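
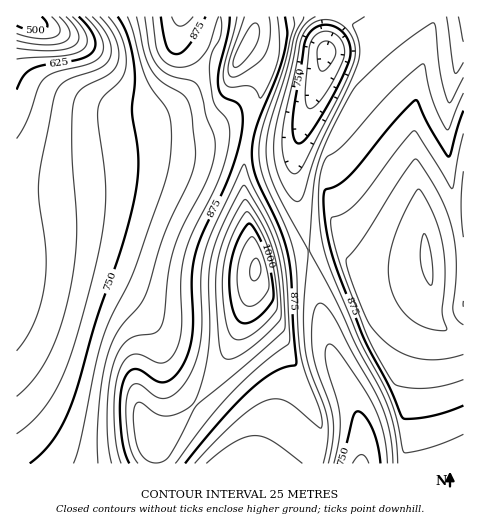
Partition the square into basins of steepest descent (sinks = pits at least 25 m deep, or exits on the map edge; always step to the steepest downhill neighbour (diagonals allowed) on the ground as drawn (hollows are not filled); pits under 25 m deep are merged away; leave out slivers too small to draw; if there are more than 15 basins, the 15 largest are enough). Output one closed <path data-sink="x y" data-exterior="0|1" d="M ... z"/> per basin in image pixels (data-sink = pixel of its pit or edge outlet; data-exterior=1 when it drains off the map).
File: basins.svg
<path data-sink="25 17" data-exterior="1" d="M256 16l-240 1 1 447 138 0 1-11-3-12 20-13 18-18 33-48 18-40 7-21 7-35-11-64-1-36 3-26 14-45 2-18-10-17-11-7 11-19 3-12z"/><path data-sink="326 52" data-exterior="0" d="M433 16l-177 1-3 17-11 19 11 7 10 17-2 18-14 45-3 26 1 36 12 61 79-19 6 1 14 15 15 4 43 2 14-3-12-89-2-57 3-29 15-60z"/><path data-sink="361 463" data-exterior="1" d="M340 244l-56 11-27 8-5 27 0 16 9 15 26 28 29 61 4 17-1 36 86 1 2-55 3-34 8-33 14-34-4-44-14 2-43-2-15-4z"/><path data-sink="238 463" data-exterior="1" d="M251 292l-11 36-24 48-25 34-18 18-20 13 4 23 162-1 1-36-4-17-29-61-33-37z"/><path data-sink="463 17" data-exterior="1" d="M463 16l-29 1-18 78-2 22 1 44 11 86 2-2 36-8z"/>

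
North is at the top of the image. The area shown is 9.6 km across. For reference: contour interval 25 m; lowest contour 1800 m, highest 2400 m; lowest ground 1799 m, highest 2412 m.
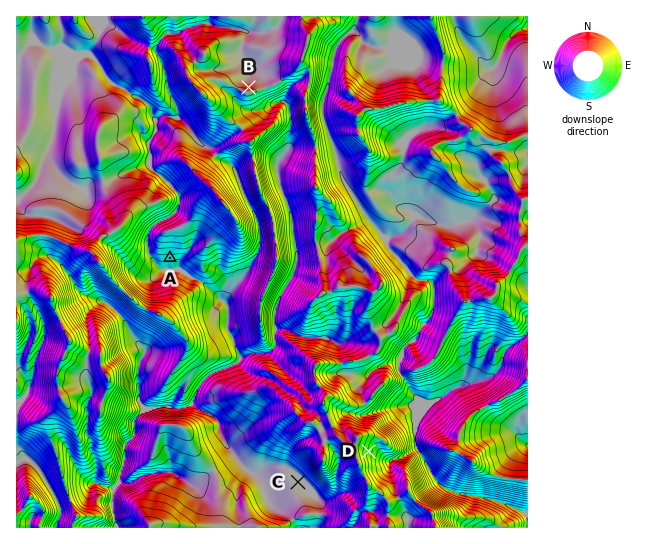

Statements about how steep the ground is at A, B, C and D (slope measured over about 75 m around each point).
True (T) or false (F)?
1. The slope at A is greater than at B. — T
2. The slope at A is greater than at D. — F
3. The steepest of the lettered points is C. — F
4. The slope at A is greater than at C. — T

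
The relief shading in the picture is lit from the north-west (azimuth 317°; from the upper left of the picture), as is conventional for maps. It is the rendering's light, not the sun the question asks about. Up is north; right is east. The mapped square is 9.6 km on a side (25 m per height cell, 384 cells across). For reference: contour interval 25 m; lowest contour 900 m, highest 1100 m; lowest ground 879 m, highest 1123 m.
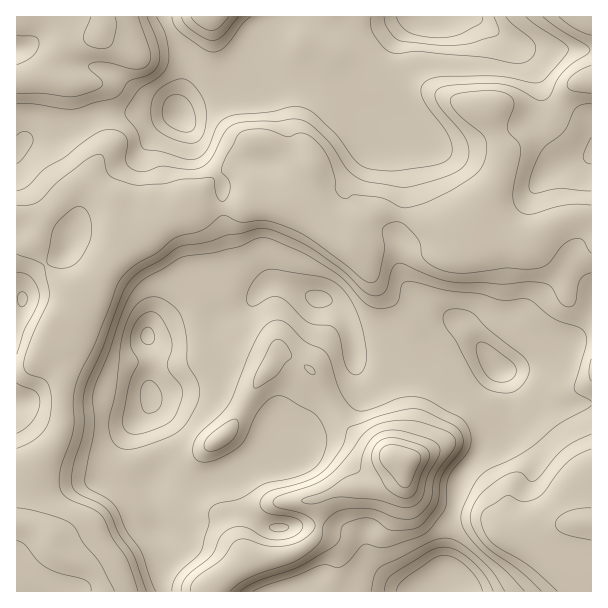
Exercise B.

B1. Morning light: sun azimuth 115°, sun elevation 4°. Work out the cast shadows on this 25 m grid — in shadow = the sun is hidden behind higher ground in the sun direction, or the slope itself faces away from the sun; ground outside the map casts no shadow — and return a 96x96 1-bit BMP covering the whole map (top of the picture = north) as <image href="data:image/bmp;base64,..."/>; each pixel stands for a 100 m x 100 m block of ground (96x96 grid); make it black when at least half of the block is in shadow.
<image width="96" height="96" href="data:image/bmp;base64,Qk2+BAAAAAAAAD4AAAAoAAAAYAAAAGAAAAABAAEAAAAAAIAEAAATCwAAEwsAAAIAAAAAAAAA////AAAAAAAAAAB8AAAAAAAHgAAAAAD+AAAAAAAPgAAAAAH/AAAAAAA/AAAAAAP/gAAAAAB+AAAAAAP/4AAAAAB8AAAAAAP/8AAAAAAgAAAAAAP/8AAAAAAAAAAAAAP/+BwAAAAOAAAAAAH/+D8AAAAeAAAAAAD/+H+AAAA+AAAAAAB/+H/AAAB+AAAAAAAf4D+AAAD8AAAAAAAGAAAAAAH8AAAAAAAAAAAAAAH8AAAAAAAAAcAAAAH+AAAAAAAAA/wAAAH/AwAAAAAAD//AAAD/h4AAAAAAH//wAAD/h8AAAAAAH//8AgD/x+AAAAAAH//+HAB/x+AAAAAAD//+OAA/5/AAAAAAA////AAf9/gAAAAAAP///AAA//wAAAAOAD///AAAP//gAAAfAB///gAAP//4AA8/gAf//gAAH//8AB//wAf//gAAB+D8AA//4Af//gAAAAD8AA//8A///wAAAAD8AA//8B///4AAAAD+AB//+B///8AAAAD+AB//+B/B/4AAAAD8AA/8fAAAfAAAAAA8AA/8PgAAAAAAAAAAAAP4PgAAAAAAeAAAAAAAPwAAAAAA/A+AAAAAP4AAAAAB/A/AAAAAH4AAAAAB/B/AAABwH8AAYAAA4D/gAAD4H8AAQAAAAD/gAAH4D8AAAAAAAD/gAAP4D8AAAAAAAA/wAAfwB+AAAAAAAAfwAAPwB+AAAAAAAAH4AAMAA+AAAAAAAAD4AAAAAcAAgAAAAAD8AAAAAAABgAAAAAD8AAAAAAABgAAAAAD8AAAAAAADgAAAAAD8AAAAAAAHwAAAAAD8AAAAAAAHgAAAAAD8AAAAAAAHgAAAAAB4AAAAAAAHgAAAAAAAAAAAAAAGAAAAAAAAYAAAAAAAAAAAAAAA8AAAAAAAAAAAAAAA8AAAAAAAAAAAAAAAeAAAAAAAAAAAAAAAGAAAAAAAAAAAAAAAAAAAAAAAAAAAAAAAAAAAAAAAAAAAAAAAAAAAAAAAAAAAAAAAAAAAAAAAAAAAAAAAAAAAAAAAAAAAAAAAAAAAAAAAAAAAAAAAAAAAGAAAAAAAAABwAAAAGAAAAAAAAAD4AAAAGAAAAAHgAAD8AAAAAAAAAAfwAAD/AAAHAAAAAA/8AAD/wAAPgAAAAB/8AAB/4AAfwAAAAB/8AAAH4AAf4AAAAA/8AAAH8AA/4AAAAAf8AAAD+AA/8AAAAAf4AAAB/AB/+AAAAAPgAAAAHAB//AAAAAAAAAAAAAD//4AAAAAAAAAAAAD///wAAAAAAAAAAAD///wAAAAAAAAAAAD///gAAAcAAAAAAAD/AAAAAA8AAAAAAAB8AAAAAB+AAAAAAAAAAAAAAD/+AOAAAAAAAAAAAH//A/AAAAAAAAAAAP//B/gAAAAAAAAAAH/4D/wAAAAAAAAAAAAAH//AAAAAAAAAAAAAP//gAAAAAAAAAAAAf//gAAAAAAAAAEHAf/4AAAAAAAAAAE/4/+AAAAAAAAAAAB/8+AAAAAAAAAAAAAf+AAAAAAAYAAAAAAD/gAAAAAB4AAAAAAAPgAA="/>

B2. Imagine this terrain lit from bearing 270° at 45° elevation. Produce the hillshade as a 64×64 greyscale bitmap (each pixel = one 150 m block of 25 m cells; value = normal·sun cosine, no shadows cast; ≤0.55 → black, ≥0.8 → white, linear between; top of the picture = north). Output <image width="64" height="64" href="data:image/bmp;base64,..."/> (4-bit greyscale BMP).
<image width="64" height="64" href="data:image/bmp;base64,Qk12CAAAAAAAAHYAAAAoAAAAQAAAAEAAAAABAAQAAAAAAAAIAAATCwAAEwsAABAAAAAAAAAAAAAAABEREQAiIiIAMzMzAERERABVVVUAZmZmAHd3dwCIiIgAmZmZAKqqqgC7u7sAzMzMAN3d3QDu7u4A////AJqqqqqpiGMlrv7KhkRWiZmqqZmGRFeJmqq9/tzd3cuqqqqqqqmIUiat/supdlVneJqpiIZVVniZq87+3d3cuqmqqqqpmIdBN6ve3LqZh2ZVaKmIh3ZlZ4ms7+7d3Lqqmaq7qZiIhjJYmrzd3LqZmHVGiYeIiHZVeb3u7t3Lqqmqq7uYiIh1I2iaq97tupmZmGVod4mYd2Vpve/ty6qqqqqrupiIiFM1eJqrze25d4q7l2d3iqmHdnm97+y6qqqqqqqpiIiGMkeJqqvN3Khmis7ZZnebuph2eb3/26qqqqqqmZmYiIUiaImqqrzLqHiazup2iJvLqGRYvv7KqqqquqqZmZmYdCR4mqqqu7qqq6q8yneImrupYzau/rqqqqqqqpmZmIdkRomaqqq7qqvN27upiImau6hjJI3+uqmquqqqmZh2ZmZ4mZqqqqqqq97cu6qZmqq7uEISfO3LqZvLqqqZmGVFeJmZmqqqqqqrzLu7u7u6qszHIQFr3cyoi8y6qpmYZEV5mZmaqqqZmqqqqrvN3Lqs3cYQAVnNzLmKzcuqmZhkRXiZmZmqqpmZmqqaq83uy87ttyAAJ7u7uprN26qqmGRFeJmZmaq7qYiZmZmqve7t7/2nQREUiqq7qrzcu6qpdTRniZqqqr3adniZmZqs3u7/+5dTMyFYqqu7vMy7u7qGQ1Z4mqqqveyFVomZqqvN7v/qdmZmQTeZqru7u7u8zKdDRWaKu7u87rhFeZmqq8zd3cmHeIdCR5maq7u7u7zcuENFVXmrzMzN2nVomqqrzLvMupiIdlVomZqqu7u6vN24Q0VVZ5vN3Lzclmiaqqu7mau6qYdmd4mZmqqqqru87shDRlRXms3cu8y5d5qqq7l3mru6h3eJmZmaqqqqqrzuyEJGZEaKzd3LvNuHiqqrl2iaq6qYiJmZmZqqqqqqu824UjZlRYvM3cus3KeJqqqGeJqqqZmZmZiIq7qqq7u7u7ljNWVFi8zMy6vdyYiaqWVoqqqZmZmZdmi926qr3cuqqXUkZlaLzMy6qs3biJqoVWm7qZmZmZhkWc3sqqvf7KmZhjJGZorMzKqqvNyYmZdVabuqqpmZl1V6zduqq9/9qZmXQiRWis3cqqq83KmIh2Vpy6qqmZmHVpzMuqmqzv66mZhSEjWL3dyqqqvduXd4dmrLqqqZmIZovMuqmZrN/sqZmGMRJJzd26mqq824ZomHesuqqpmYd4rMuqqZqrzu26qZdBAUjN3LqZqqvLhmiZiLy6qqmYeJq7uqqqqqu97sqpmFECSLzMuZmqqrqHZ5mazLqqmYh4q7uqqqq7qZzf66qZYgJYq7upmZmauodnmqzduZmZmImquqqqq8uXe9/sqpl0EmirqqmZmImqh3iaze24d4mZmaqqqZqry5Zb3+yqqYUiWJqqmZmYiJmIiavO/qdWiaqqmaqpmavLhlvO26qpl0NHiZmZmZmIiZmZq9/9lUaau7qZmZmZmqqHe8y6qqqYZUV4iZmZmYiJqqqs3+uFR6vLupmZmZmZmZiKupmru6mHZVV4mZmZmZmqq83tyXVYvMuqmZmZqZh4mqqpd5vLqpmHVFeJmZmZmqq83tupdmm7u6qpmZmpmHeauqh3m8y6qZl1V4iIiIiau83cuph2ebu7qqmZmqmYeJq6qXeKzLqqmYd4iHeId5vMzMuqmHd5u7uqqZmZmZmIiaqph4q8yqmZmZmIeJmIm7u7qpmYiIq7uqqpmZmZqZmZmaqYiby6qZmZmZiIqqmaqqqZmZmZmaqqqqqZmImqqZmZqqmJq7qZmaqpmImrqqqpmZmImqmJqqqqqpmHeKqqqZqrupmrupmaqqqYeLy6mZmZmImqmYiaq7uqqYdnmqqpm7u7qaqpmZqqqph4vLqZmZmHiZiIiZqru7uph2aKqZmbzMu6qZiImaqqmYm8upmqmYiId4iZqqq7u7qXZXmpmZvMy7uph3iKqpmaurupmqqZh2ZniZqqqrvMy5hlaJmZm7u7zLmHZ4qpiJzcupmaqqmGVGeZmqqqvM3LqHZniZmbu7vMupdmeZiIrO7KqqqpqoU0aJmaqqq83dypdmeIiIqqqrzLqGVoiIis/9uqqZmpZEV5mZmpqrzd3KmHd4iIiqqqq7u5dVeHeK3/7LqYiqdUV4mZmZqqzd3LqIeImId5qqqqqql2ZmZpzv7cqYiahlZ4mZmZqqvd3LqYeJmYh3mqqqqZmYd2RHrv7cupmaqGZ4mZmZmqvO7cqYd4mpmHeaqqqYiYd3ZFi+7LqpqqqoiImZmZmqvO7cuph2eaqYiJmqqYiIh2ZlWL3cqpmqqqmZmZmZmarN7suqmHZ4q6mZmZqqmIh2VmZovMupmZqqqZmZmZmaqs3cuqmYdnisy6qZmaqYh3dmZmirupmZmaqpmZmZmZqqvLqpmZh3ib7suqqZmZiIiZhkV5qqmZmaqqqqmZmZmaqqqZmZmYiave3LuqqZiImqqVM2mqqZmZqqqqqZmZmZmqqZmZmZmaq83czMu6mZmqqYUzaaqpiZmqqqmZmZmZmamZmZmZmau7vNzMzLuqqpmZdTNpu6h4maqqqZmZmYd5mYiJmqmZq8u8zMqru6q6mIh0NIvMplaJqqqpmZmYdmd3iJqruqu8zMzcyZq7qruYh1M2vdymNHmaqqmZmZhlVmiZqru8zMzM3cu5mqqqq6iHQknf7JczV5mqqZmZmGRFeJmqu87tzM3cuq"/>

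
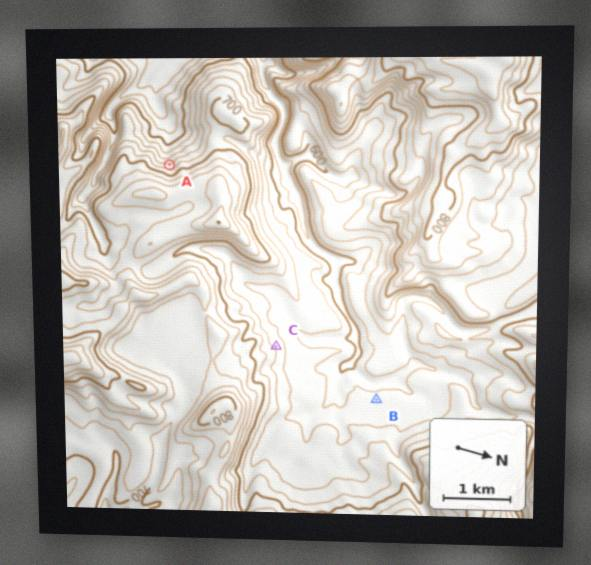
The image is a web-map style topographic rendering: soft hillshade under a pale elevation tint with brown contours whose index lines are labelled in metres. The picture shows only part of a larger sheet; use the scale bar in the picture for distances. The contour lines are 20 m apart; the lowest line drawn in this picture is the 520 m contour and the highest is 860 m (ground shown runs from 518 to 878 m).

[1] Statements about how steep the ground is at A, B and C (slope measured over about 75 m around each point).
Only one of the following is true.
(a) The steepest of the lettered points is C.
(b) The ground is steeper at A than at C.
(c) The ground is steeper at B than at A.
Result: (b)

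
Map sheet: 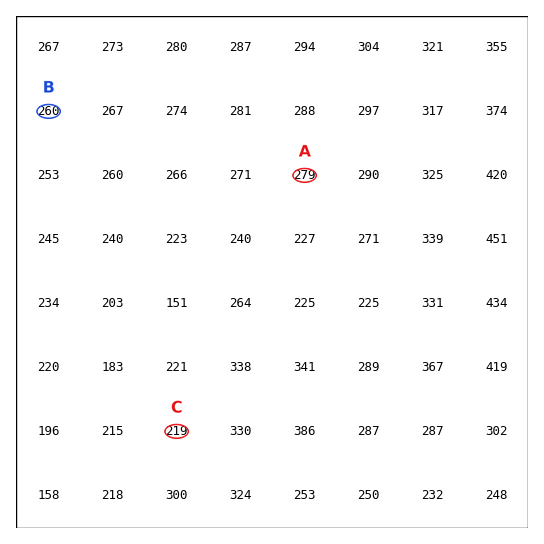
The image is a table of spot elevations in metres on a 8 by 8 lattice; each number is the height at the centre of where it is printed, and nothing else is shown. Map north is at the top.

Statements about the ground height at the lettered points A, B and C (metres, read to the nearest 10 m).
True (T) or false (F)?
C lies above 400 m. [F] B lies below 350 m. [T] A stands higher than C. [T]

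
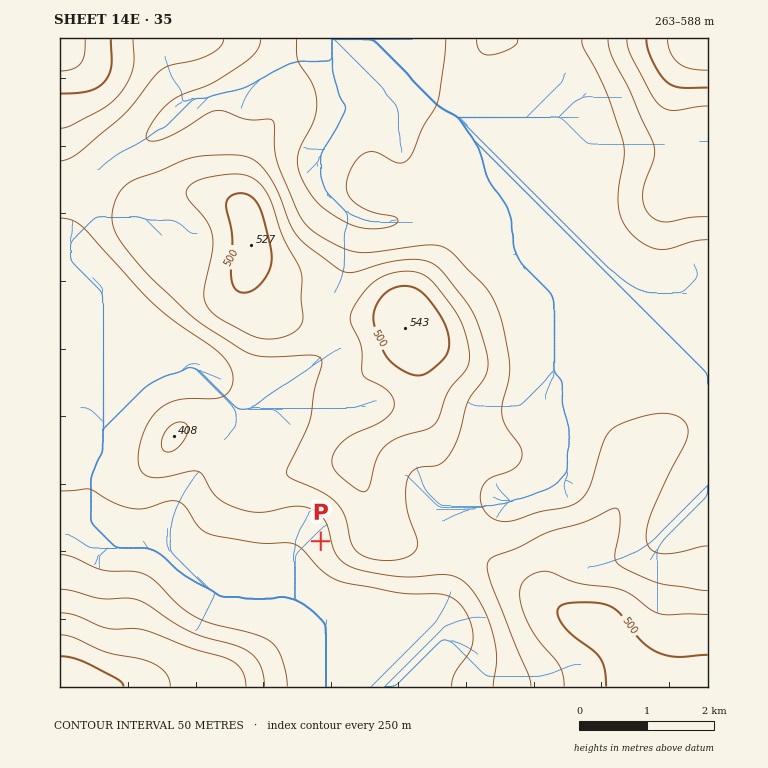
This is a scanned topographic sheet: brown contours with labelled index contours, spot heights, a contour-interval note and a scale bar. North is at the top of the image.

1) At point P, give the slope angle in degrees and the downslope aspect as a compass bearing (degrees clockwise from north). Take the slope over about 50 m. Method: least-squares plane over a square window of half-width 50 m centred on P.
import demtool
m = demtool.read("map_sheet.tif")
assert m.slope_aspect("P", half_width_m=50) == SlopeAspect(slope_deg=7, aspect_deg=253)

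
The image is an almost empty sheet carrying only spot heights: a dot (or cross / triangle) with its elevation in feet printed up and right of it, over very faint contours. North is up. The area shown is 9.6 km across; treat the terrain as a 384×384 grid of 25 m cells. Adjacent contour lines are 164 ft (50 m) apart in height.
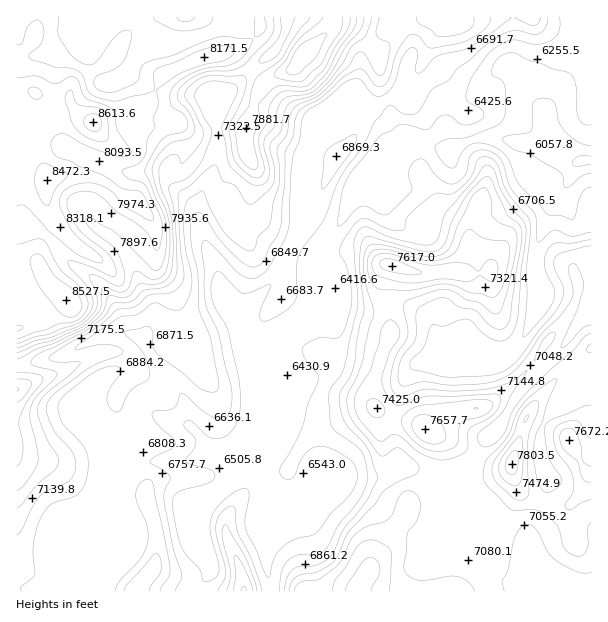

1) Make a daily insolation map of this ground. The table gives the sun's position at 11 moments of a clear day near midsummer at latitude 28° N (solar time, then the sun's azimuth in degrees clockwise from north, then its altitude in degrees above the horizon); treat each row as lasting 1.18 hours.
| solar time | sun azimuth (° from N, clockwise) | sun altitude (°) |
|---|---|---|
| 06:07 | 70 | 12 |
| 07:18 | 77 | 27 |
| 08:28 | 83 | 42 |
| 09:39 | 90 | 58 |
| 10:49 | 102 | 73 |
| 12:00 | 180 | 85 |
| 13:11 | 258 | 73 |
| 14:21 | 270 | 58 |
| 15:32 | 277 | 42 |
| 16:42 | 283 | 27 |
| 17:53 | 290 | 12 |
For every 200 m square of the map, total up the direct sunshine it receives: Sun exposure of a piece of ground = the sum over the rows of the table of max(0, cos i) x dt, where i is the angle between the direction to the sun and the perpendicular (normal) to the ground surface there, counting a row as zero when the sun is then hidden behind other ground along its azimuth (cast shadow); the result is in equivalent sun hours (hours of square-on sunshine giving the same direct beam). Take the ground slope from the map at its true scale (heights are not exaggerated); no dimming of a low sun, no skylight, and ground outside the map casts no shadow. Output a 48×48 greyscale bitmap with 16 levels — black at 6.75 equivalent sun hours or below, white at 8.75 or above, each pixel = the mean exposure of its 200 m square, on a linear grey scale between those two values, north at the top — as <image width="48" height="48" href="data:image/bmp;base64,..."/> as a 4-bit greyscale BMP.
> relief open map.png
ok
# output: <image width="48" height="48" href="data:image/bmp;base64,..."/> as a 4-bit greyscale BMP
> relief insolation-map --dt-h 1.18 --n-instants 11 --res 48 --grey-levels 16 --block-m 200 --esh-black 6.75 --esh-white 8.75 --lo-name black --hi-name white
<image width="48" height="48" href="data:image/bmp;base64,Qk32BAAAAAAAAHYAAAAoAAAAMAAAADAAAAABAAQAAAAAAIAEAAATCwAAEwsAABAAAAAAAAAAAAAAABEREQAiIiIAMzMzAERERABVVVUAZmZmAHd3dwCIiIgAmZmZAKqqqgC7u7sAzMzMAN3d3QDu7u4A////AN3u7u3N2rzLyrmIi+7d7c3u7u7u7u7u7d3u7u7c3LzLyLi6vMvN7cze7u7u3e7ty97u7u7uzbzLt8jM3tqb3tzO7u7u3e7brN3u7u7uzbu7mLve7tyq3u3N7u7u7e3Lzcze7u7uzbu8jKzu7u253u7c3u7u7d3N3szd3e7tzazMnbzu7u7Kzu7d3u7u3dzM3bvM3e7svazdvczu7u7sre7d3u7uy6vMzLq6zN7szLze3N3u3e7tvO3t3u7bqa3u26qqu97s3Lqrzu7t3d7ty97u7tzKirzdzLqrzM7t7t3d3e7t3d7cy97u3dzKiay7rMzMzM3u7u7u7u7u7t3Mys3dzMzLm4uqvt3d3d3ty7vN7u7u7ty7qKqnV4vLe3mpvdzd3u7d3d3du97d7su6h5h1irvLeZqqzdzM3d3d7u7sy73d3cy6ecqb7cqal6qs3cvM3LvO7tzLzL3u7czJm83O7thDhbnM3oiszLzd3My7zLzu7ty6vd3N7t3KiYu+7oVXrLzczd283Lzu7t3LztzMy6mby6zN7suGWLzdzey93M3u7d3LvsvN3N3Lvdzd7t3dt2mr3cvd3M3u3d3MvcnM3u7uyt3N3nmru5ib25vdzM3u3d3cvNirzN7u25zM3QAAWrvMyrzNzN3e7u7cvNqKzN3bq6qsvVEAAEm8yrzdzN3N7u7cvN2ry8y5mqfL3O3HAAJoq73tzM3Kzu7LrN7MzLqqurmdzu7apzRFiqzLzLu8q9zMq97LvbiKurub3e2s2nckdou6y6ut27zLityoiJd6qruK3dvOypVYUEq5upms67zKeahkMTi7mKqK3dvcy3a7iGmquHib3My5d4irqb3dp5h73t3Mtnu8q3ial3mqzN3LeMyoit7uxoid7u7cnMvdzHaYhnu6vM3cmoVpqr7u6Gmd3e7r287dzGWXZq3KrLzcvarey67u62q9zO68vN3Lm1WXad3LvMvdzN7t3L3u7IvO7tzMvNuYq1eYfd3cvMy93u7u3bzd27ze7tvKu7qs13mpvt3LrKu8zu7u7rrcqbze7tzJd4rex6qavcuZnKurze7u7re8isze3tzsu97uybmHq5Z4i7mZzN7d7sqcjM7t7e3u7u3KmLu4q2iYm7imm87e3tu8nO7u7u7u7bm8t5vKmYyJq8i6er3u7uzLvu7dyu7cuHrd24eqh6uJisuuurzdzM3d3d3duu3bqZvN7aibqauJmszM67y6zLqZrN7tzO3tzdrN3e2by626mLzMzLp6zN3czd7tzdzd3aru7cyszL26gxe8yrqrzN7u3d3d3d3e66zu7rmsy6u4MABJp4q8zN3u3d3d3u7u2s3u3aU2dnvZI1ADVYq8vMze7d3M3e7u3dvO3dswAFuqqoUkZqm7vNu83d3Mze7u7u287tzLmIiZfKhXmLi6qqqqu7zM3e3e7u3c7u7c3dt5ietUe8uYlmd4iYrN7u7d7u7u3du97u65qs6ka8zJzLl3d3i97u7d7u7u7cqqzu3azc3qmc3c3u3Lu6q97g=="/>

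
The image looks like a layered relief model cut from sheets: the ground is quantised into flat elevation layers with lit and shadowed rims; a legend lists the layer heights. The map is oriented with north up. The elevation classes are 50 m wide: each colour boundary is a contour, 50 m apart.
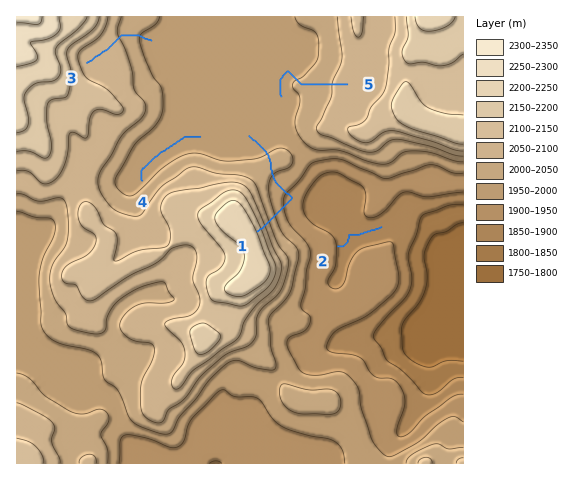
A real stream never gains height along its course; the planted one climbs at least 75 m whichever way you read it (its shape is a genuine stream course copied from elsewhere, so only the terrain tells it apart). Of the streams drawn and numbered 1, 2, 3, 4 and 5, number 1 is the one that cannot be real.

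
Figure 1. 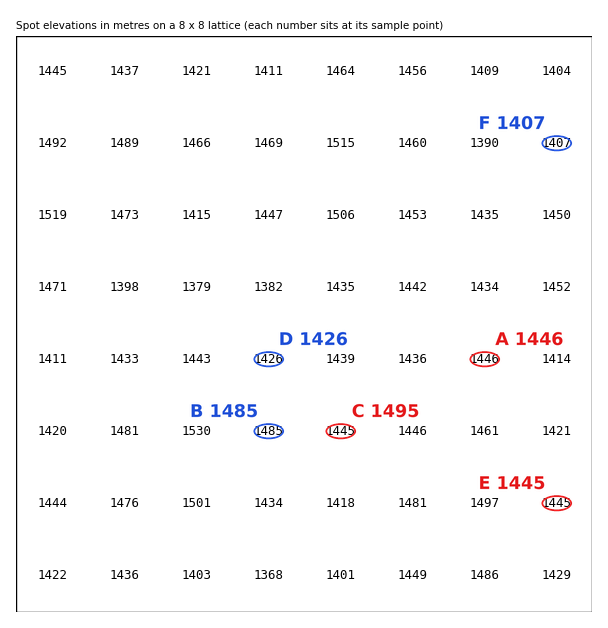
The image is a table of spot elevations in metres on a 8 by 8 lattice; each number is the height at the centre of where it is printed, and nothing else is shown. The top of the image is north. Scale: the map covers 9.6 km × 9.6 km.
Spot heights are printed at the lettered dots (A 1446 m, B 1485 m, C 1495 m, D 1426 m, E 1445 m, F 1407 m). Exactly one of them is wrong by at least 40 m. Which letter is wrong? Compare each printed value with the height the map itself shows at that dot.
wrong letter C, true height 1445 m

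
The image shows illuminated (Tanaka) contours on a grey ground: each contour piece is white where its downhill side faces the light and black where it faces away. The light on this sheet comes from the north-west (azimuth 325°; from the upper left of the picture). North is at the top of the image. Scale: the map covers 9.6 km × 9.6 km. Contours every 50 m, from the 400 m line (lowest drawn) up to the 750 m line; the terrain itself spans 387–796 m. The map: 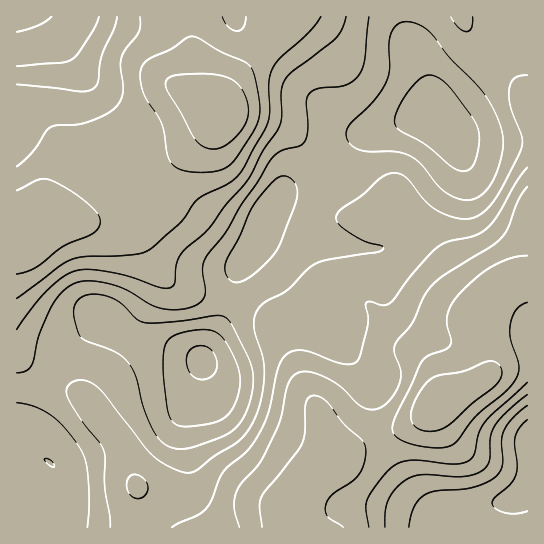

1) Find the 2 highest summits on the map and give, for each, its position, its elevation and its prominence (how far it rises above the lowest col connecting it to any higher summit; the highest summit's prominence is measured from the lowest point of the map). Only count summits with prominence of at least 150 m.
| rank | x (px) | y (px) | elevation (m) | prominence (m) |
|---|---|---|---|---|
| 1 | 439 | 402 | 796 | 409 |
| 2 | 221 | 114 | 792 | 257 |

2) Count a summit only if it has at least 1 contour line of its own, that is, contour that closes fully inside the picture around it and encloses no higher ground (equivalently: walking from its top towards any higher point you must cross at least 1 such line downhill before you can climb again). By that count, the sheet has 2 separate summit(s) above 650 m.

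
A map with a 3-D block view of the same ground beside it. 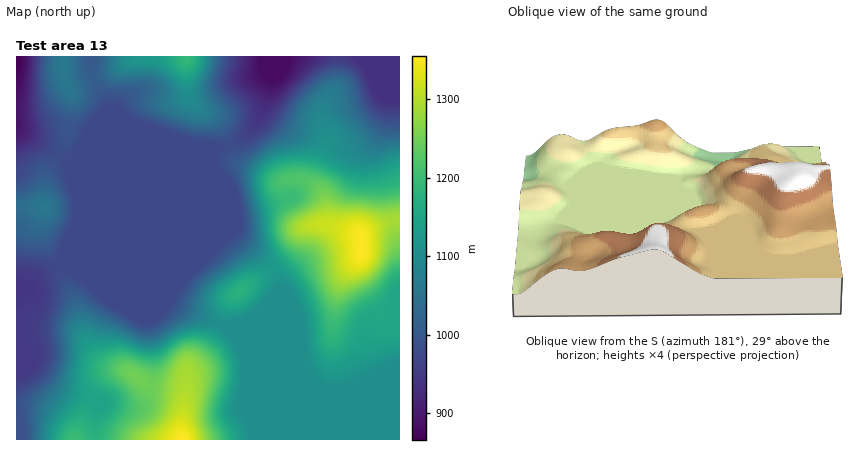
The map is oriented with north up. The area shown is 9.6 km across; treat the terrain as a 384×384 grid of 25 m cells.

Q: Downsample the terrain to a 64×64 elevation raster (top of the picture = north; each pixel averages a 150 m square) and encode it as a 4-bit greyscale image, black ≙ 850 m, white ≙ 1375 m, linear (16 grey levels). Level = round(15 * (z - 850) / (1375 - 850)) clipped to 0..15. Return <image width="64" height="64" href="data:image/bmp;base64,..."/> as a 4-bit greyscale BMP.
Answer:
<image width="64" height="64" href="data:image/bmp;base64,Qk12CAAAAAAAAHYAAAAoAAAAQAAAAEAAAAABAAQAAAAAAAAIAAATCwAAEwsAABAAAAAAAAAAAAAAABEREQAiIiIAMzMzAERERABVVVUAZmZmAHd3dwCIiIgAmZmZAKqqqgC7u7sAzMzMAN3d3QDu7u4A////AERWeImqqpmqq7zN3e7u7ty7qZiHd3d3d3d3d3d3d3d3RFZ3iZqqmZqrvMzd3u7u3LqpiId3d3d3d3d3d3d3d3dEVmeJmZmZmqq7vMzd7u3MupmId3d3d3d3d3d3d3d3d0RWZ4iZmZmZqqu7zN3e3cuqmId3d3d3d3d3d3d3d3d3RFVneImZmZmaq7u8zd3dy6mYh3d3d3d3d3d3d3d3d3dEVWZ3iJmZmZqqu7vM3d3LqZh3d3d3d3d3d3d3d3d3d0RVZneIiZmZmqu7u8zd3cy6mId3d3d3d3d3d3d3d3d3REVWZ3iImZmaq7u7zN3dzLqYh3d3d3d3d3d3d3d3d3c0RFVneIiZmaq7u7vM3d3MupmHd3d3d3d3d3d3d3d3dzNERVZ4iZmaqru7u8zN3cy7qYd3d3d3d3d3iHd3d3d3MzNEVneJmaqru7u7vM3dzLuph3d3d3d3d4iIiHd3d3czMzRWZ4mZqru7u7u8zdzMu6mHd3d3d3d3iIiIiHd3dzMzNEVniZmqu7u7qrvMzMy7qYd3d3d3d3iIiIiIiHd3MzMzRWeImaqqqqqqq8zMy7qph3d3d3d3eIiIiIiIiIczMzNFZ4iZmaqpmYmavMy7qpiHd3d3d3d4iZmYiIiIiDMzM0VniIiJmZiHeImru7qpmHd3d3d3d3iZmZmIiIiIMzM0RWd4iIiId2ZmeJmqqZmId3d3d3d3iJmZmZiIiIgzMzRFZ3h3d3dmVVVneJmZiId3d3d3d3eImaqZmZmZmTMzNEVnd3d2ZlVERFZneIiId3d3d3d3d4iZqpmZmZmZMzM0RWZ3ZmZVRERERVZnd3d3d3d3d3d3iJqqqZmZmZkzMzRFVmZmVVREREREVWZnd4iHd3d3d3eImqqpmZmZmTMzM0RVZlVURERERERFVmd4iIiHd3d3d4maqqqZmZmZMzMzRFVVVERERERERERWZ3iJmYh3d3d4iaq7uqmZmZkzMzNERVVERERERERERFVniJmZmId3d3iJq7u7qqmZmTMzM0RERERERERERERERWd4mZmZiHd3iJmrvMu7qpmZMzMzRERERERERERERERFVniJmZmIh3eImqvMzMu7qZkzMzNERERERERERERERERVZ3iZmZiIiImau8zd3Mu6mTMzM0REREREREREREREREVWd4iZiIiImaq8zd3d3LqpMzMzRERERERERERERERERFVmd4iIiIiaq7zN3u7dy6ozMzRERERERERERERERERERFVnd4iIiZqrvM3e7u3MukRERERERERERERERERERERERVZnd4iZqru83d7u7ty7REREREREREREREREREREREREVWZ3iZq7u8zd7u7u3MtERURERERERERERERERERERERFVmeJq7vMzN3u7u7czFVVVURERERERERERERERERERERVZ5q7zMzd3e7u7t3MVVVVVEREREREREREREREREREREVomrzN3d3e7u7u3cxVVVVURERERERERERERERERERERWiavM3d3d7u7u7dzFVVZVVERERERERERERERERERERFeJq8zd3d3d7u7d3dVWZmVUREREREREREREREREREREZ4mrvMzd3d3d3d3MxWZmZlREREREREREREREREREREVniaqrvMzd3MzMzMzFVmZmVERERERERERERERERERERWeJqqq7zMzMzMu7u7VVZmVURERERERERERERERERERFaJmqqqu8zLu7u6qrtVVVVUREREREREREREREREREREV4mqqqq7u7uqqqqqqkRVVVRERERERERERERERERERERniaqqq7u7uqqZmZmaRERVRERERERERERERERERERERWeJqqu7u7uqmZmZmZlERERERERERERERERERERERERFZ4maqqqqqpmYiIiJmTREREREREREREREREREREREREVmeJmqqqqZmIiIiIiIM0RERERERERERERERERERERERVZ3iJmZmZiIh3d3eIgzM0REREREREREREREREREREREVWZ4iIiIiId3d3d3dzMzNEREREREREREREREREREREREVmd3d4iIh3d3ZmZ3IiMzRERERERERERERERERERERERFVmZ3d3h3d3dmZmYiIzNERERERERERERERERERERDM0RVVmZ3d3d3dmZVVRIjM0RERERERERERERERVVVREMzM0RVZnd3d3dmZVVVEiM0RERERERERERERFVVVVVVRDMzNFVmd3d3dmZVREQSIzRERERERERERERVVmZmZlVEMzM0RWZnd3dmZVRERBIjNERVVERERERFVVZmZ3ZmVUQzMjNFVmd3dmZVRDMzEiNERVVVRERERFVWZmd3dmZVRDMiIzRWZ3d2ZlVDMzMSI0RVVlVUREREVVZmd3d2ZVRDMyIiNEVmZ2ZmVEMyIhIjRVZmZVRERERVVmZ3d3ZVRDMyIiIjRFZmZmVUMyIiESNFVmZlVERVVVVVZnd3dlRDMiIhESI0VWZmZVQyIiIRI0VmZlVVVVVVVVZneIh2VEMyIhEREiNEVWZlRDIiIhEjRWZmVVVVZmZmZneIiHZUQyIhERERIjRFVVVDMiIiESNFZmZVVVZnd3d3eImZh2VDMiERERESIzRERDMiIiIRI0VmZlVFVmd3d4iImZmHZUMyIRERERIiMzQzMiIiIhEjRWZmVURWZ3iIiImaqZhlQzIhERERESIjMzMiIiIi"/>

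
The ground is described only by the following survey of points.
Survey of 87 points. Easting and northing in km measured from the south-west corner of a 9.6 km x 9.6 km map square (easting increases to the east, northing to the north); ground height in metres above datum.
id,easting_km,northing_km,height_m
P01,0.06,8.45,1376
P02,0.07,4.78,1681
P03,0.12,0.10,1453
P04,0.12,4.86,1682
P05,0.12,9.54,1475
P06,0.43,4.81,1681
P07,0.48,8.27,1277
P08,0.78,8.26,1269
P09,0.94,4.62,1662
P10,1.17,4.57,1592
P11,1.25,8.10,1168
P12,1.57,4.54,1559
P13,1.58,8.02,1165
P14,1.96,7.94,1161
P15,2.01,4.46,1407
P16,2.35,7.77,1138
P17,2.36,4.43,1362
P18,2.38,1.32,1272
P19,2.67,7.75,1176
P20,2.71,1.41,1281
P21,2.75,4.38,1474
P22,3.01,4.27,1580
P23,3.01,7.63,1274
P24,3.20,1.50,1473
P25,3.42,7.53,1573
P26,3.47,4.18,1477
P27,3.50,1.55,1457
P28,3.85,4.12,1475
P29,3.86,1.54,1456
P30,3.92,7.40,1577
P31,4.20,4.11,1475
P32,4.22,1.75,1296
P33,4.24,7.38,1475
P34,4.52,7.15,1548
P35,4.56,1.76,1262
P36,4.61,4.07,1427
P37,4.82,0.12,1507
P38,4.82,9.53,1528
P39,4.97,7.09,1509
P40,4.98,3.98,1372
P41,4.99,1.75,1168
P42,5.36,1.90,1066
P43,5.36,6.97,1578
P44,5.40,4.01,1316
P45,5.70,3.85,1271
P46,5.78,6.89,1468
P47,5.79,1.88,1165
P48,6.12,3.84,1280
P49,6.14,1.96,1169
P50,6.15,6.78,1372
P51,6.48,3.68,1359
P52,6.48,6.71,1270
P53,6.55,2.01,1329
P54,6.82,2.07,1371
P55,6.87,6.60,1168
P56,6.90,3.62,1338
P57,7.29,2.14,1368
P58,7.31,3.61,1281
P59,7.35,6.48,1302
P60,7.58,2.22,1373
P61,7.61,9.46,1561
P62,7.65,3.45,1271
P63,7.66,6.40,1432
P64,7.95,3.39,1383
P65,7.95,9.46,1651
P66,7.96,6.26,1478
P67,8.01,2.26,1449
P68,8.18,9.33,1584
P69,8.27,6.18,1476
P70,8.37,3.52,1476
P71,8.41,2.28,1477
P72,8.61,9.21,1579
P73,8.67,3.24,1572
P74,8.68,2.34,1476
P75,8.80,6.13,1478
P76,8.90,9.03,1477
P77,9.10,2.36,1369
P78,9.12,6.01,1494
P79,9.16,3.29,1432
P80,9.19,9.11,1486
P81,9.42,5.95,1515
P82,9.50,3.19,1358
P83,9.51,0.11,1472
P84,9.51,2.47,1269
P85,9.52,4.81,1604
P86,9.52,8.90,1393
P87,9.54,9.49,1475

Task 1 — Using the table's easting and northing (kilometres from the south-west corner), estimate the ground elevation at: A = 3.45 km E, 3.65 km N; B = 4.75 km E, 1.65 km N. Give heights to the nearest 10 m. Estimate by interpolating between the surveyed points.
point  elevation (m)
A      1470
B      1190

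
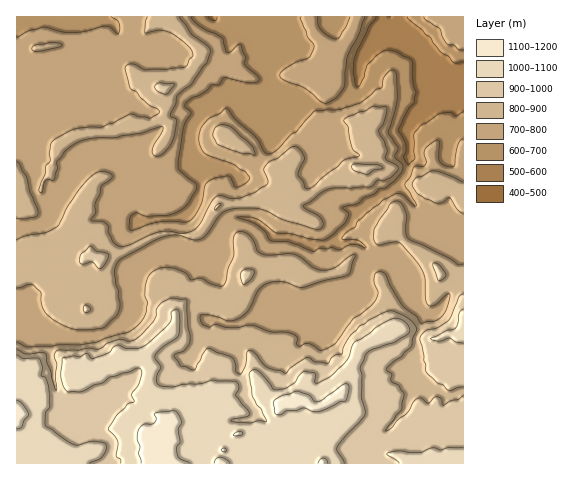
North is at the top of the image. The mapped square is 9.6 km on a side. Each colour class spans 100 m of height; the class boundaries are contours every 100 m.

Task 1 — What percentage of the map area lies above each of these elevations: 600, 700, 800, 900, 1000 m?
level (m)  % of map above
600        97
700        85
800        49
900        27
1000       15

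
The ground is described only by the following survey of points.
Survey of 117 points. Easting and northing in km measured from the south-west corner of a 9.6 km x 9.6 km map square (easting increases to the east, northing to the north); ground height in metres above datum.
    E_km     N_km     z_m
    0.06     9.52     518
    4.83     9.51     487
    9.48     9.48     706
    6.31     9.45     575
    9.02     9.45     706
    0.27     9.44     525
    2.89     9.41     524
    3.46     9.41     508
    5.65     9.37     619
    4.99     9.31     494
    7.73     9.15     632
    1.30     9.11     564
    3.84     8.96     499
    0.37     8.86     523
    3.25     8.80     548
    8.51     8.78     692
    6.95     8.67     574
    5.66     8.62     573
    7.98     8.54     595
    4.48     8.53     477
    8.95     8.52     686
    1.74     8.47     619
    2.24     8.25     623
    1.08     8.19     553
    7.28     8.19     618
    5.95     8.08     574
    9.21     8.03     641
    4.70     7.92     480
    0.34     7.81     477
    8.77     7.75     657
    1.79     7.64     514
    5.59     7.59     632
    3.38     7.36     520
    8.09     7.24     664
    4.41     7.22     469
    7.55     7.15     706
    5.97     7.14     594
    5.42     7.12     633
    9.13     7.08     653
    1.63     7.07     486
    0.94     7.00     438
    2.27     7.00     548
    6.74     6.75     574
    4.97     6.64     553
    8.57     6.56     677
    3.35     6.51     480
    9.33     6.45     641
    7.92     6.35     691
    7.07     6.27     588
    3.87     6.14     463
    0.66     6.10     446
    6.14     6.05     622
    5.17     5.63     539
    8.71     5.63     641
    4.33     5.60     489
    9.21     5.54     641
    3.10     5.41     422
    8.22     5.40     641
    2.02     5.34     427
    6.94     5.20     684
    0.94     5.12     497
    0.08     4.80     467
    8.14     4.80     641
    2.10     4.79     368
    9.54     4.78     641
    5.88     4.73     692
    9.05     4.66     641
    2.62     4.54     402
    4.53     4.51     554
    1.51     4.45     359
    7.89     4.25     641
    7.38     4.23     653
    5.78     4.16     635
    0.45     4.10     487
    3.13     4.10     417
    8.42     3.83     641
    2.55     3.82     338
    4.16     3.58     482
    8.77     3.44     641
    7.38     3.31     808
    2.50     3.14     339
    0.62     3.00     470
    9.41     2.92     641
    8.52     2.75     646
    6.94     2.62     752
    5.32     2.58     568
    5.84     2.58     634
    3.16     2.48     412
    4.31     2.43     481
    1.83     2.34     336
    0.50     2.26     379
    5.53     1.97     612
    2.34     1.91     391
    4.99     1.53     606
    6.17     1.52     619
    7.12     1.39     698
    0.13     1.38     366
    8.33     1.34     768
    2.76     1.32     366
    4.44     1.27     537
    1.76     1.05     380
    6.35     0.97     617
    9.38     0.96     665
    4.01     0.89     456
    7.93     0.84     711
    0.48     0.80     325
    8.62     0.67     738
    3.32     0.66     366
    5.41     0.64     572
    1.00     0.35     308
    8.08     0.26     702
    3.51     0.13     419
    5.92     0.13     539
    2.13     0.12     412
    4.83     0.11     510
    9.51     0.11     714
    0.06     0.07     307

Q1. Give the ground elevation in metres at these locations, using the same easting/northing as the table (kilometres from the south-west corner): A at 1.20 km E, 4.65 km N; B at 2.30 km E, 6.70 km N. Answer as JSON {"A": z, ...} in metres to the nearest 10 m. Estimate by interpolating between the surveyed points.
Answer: {"A": 460, "B": 530}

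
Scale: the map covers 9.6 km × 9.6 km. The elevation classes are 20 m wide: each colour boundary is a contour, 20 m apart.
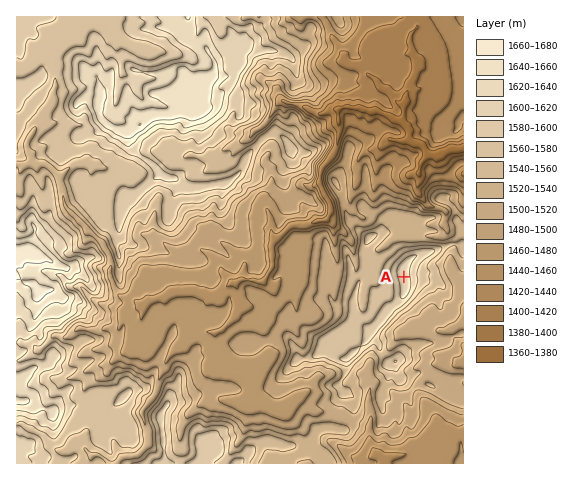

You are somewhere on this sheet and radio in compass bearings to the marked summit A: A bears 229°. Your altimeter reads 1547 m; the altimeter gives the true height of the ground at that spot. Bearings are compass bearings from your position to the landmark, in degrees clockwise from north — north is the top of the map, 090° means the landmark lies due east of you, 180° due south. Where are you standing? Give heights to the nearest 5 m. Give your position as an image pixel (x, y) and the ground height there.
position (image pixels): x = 441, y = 244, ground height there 1545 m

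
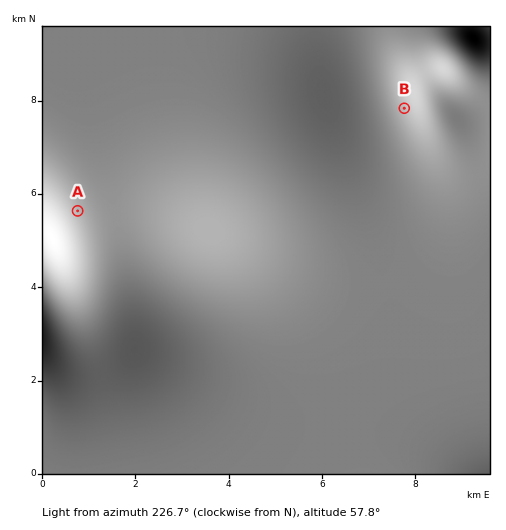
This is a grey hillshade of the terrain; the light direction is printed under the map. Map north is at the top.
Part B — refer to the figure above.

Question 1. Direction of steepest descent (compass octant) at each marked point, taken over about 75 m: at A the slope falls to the S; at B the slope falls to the W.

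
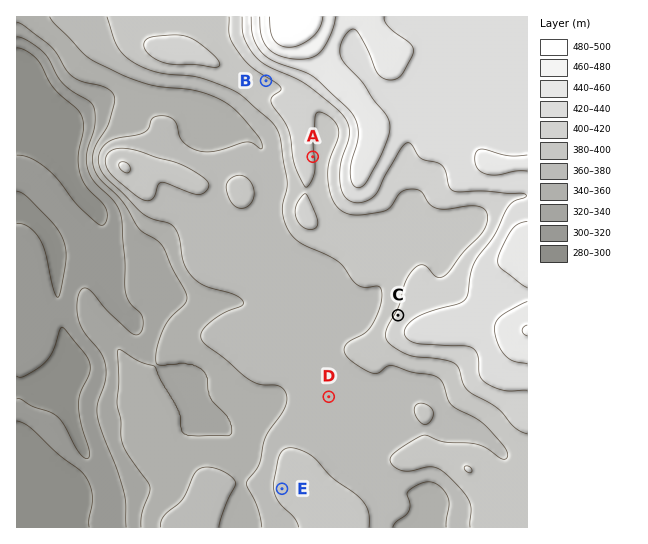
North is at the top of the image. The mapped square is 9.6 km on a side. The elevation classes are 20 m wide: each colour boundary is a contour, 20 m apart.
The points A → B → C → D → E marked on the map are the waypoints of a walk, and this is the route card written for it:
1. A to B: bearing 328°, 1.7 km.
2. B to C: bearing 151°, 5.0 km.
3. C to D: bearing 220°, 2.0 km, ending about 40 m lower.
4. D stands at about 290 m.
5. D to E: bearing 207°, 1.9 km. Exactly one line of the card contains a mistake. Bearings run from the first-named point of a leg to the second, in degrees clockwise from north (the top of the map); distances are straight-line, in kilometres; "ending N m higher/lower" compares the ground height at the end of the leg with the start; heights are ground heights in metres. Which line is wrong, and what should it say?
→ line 4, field height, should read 370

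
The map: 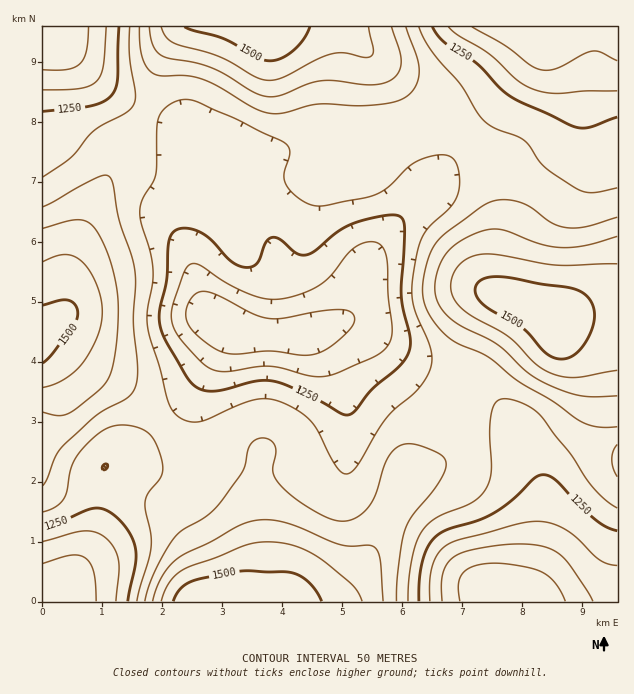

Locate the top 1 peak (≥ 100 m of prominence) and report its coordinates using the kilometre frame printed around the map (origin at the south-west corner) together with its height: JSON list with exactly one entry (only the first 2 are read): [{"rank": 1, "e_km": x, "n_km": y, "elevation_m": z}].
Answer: [{"rank": 1, "e_km": 8.61, "n_km": 4.69, "elevation_m": 1536}]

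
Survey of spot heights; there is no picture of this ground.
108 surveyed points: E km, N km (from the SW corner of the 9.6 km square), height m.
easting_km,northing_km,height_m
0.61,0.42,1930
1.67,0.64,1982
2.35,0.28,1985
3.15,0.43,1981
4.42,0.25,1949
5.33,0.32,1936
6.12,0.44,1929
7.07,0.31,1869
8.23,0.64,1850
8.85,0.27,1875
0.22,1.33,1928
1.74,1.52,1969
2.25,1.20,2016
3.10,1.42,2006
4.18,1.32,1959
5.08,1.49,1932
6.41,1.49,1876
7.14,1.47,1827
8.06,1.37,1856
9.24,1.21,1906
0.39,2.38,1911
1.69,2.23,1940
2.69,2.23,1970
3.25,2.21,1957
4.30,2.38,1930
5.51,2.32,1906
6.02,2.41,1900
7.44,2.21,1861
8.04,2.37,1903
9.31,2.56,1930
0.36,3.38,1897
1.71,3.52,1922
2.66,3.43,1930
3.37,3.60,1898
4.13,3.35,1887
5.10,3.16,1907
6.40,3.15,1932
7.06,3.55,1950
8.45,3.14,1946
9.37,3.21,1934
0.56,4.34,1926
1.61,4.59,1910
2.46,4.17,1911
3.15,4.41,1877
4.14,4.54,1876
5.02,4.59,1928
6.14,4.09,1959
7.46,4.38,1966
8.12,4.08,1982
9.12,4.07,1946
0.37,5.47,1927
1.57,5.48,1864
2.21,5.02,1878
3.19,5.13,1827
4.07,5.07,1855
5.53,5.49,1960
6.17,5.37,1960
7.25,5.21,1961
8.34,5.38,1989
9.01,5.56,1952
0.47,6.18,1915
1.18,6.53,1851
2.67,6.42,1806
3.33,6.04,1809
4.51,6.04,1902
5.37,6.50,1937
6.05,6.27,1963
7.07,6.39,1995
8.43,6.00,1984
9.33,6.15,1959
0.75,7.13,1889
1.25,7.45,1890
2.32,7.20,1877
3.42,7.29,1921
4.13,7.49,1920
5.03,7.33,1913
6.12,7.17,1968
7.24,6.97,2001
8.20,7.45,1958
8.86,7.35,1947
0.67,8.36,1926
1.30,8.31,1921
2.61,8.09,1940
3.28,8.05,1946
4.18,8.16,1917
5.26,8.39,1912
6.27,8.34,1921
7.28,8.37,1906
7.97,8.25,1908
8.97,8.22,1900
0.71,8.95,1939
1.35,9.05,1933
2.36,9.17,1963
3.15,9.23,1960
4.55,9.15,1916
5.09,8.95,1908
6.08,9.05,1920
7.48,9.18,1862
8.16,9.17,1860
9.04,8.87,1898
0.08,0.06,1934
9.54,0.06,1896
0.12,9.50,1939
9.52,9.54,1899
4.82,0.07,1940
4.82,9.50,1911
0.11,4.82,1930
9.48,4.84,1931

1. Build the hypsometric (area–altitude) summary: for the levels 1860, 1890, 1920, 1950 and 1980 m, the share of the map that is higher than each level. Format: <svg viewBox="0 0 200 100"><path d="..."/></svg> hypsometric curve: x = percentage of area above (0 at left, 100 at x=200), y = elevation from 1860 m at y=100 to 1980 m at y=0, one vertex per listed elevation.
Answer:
<svg viewBox="0 0 200 100"><path d="M181 100l-18-25-52-25-61-25-34-25"/></svg>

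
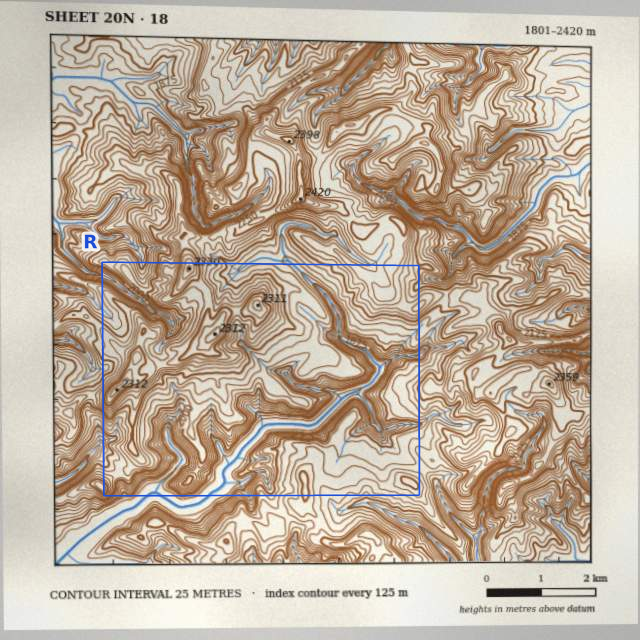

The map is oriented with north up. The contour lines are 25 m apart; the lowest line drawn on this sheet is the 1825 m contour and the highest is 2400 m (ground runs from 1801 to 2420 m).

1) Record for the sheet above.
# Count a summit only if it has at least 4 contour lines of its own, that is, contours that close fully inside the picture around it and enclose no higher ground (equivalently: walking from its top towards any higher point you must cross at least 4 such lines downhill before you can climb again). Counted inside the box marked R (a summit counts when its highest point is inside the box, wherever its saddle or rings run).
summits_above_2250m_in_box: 2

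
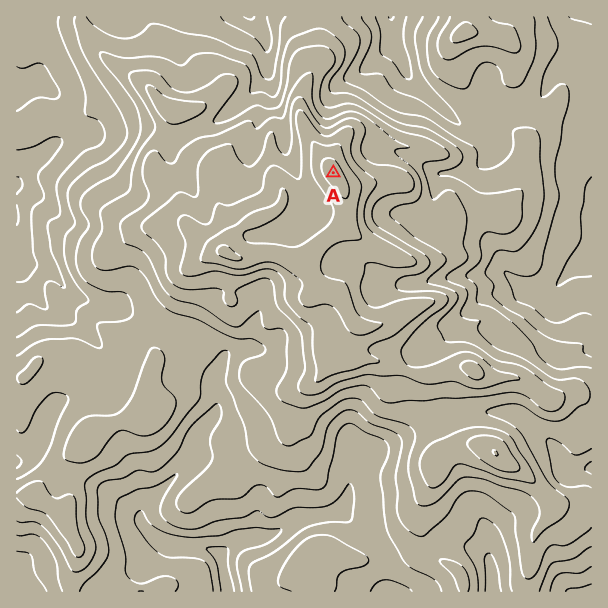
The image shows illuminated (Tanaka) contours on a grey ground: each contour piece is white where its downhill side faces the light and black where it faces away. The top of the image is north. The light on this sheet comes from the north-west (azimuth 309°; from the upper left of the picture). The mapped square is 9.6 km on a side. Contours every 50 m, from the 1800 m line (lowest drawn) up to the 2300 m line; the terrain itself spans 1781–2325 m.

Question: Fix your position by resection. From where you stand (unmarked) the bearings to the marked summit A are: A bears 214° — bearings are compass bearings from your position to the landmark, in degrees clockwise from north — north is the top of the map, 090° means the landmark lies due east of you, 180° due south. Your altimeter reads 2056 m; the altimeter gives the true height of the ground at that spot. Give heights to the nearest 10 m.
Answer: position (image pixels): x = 372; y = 115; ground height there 2060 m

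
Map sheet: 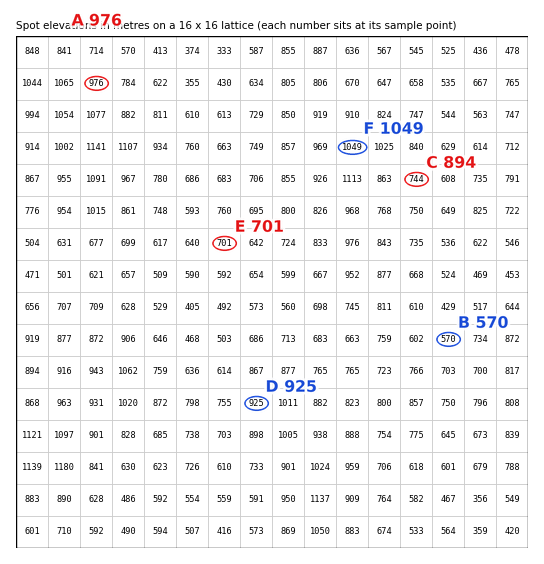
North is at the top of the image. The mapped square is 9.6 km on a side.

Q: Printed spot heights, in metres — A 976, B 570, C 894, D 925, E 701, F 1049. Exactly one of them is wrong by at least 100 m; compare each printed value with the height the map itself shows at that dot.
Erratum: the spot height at C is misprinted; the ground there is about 744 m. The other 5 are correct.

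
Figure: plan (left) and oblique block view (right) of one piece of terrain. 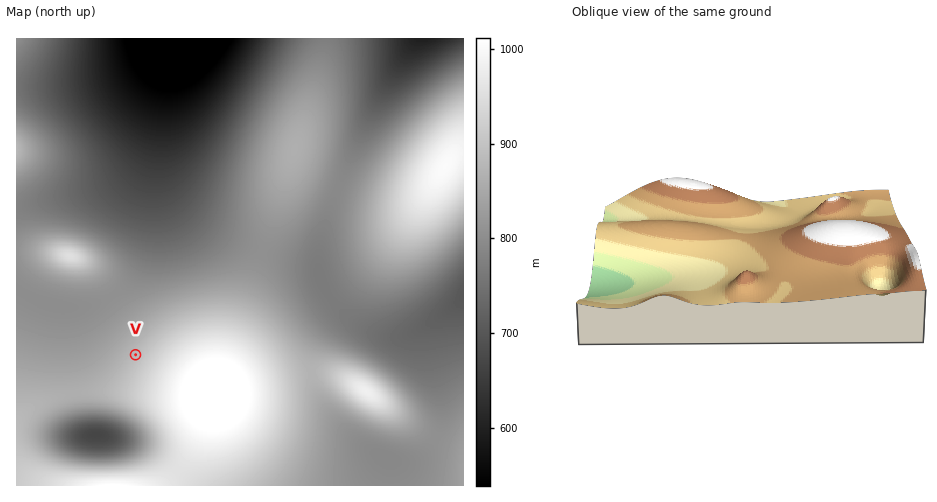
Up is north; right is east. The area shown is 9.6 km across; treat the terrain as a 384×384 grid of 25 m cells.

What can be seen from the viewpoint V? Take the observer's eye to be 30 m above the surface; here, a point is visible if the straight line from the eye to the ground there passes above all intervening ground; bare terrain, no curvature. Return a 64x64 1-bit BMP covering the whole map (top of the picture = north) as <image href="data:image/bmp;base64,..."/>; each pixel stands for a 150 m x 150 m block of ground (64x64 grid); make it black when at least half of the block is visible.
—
<image width="64" height="64" href="data:image/bmp;base64,Qk0+AgAAAAAAAD4AAAAoAAAAQAAAAEAAAAABAAEAAAAAAAACAAATCwAAEwsAAAIAAAAAAAAA////AAAAAAAH//AAAAAAAD//8AAAAAAA//8AAAAAAAD/AAAAAAAAAPwAAAAAAAAA+AAAAAAAAAD4AAAAAAAAAPAAAAAAAAAA8AAAAAAAAAD4AAAAAAAAAPwAAAAAAAAA/gAAAAAAAAD/gAAAAAAAAP///gAAAAAA////AAAAAAD///+AAAAAAP///4AAAAAA////gAAAAAD///+AAAAAAP///4AAAAAA////gAAAAAD///8AAAAAAP///gAAAAAA///+AAAAAAD///wAAAAAAP///AAAAAAA///4AAAAAAD///gAAAAAAP//+AAAAAAA///4AAAAAAD///gAAAAAAP//+AAAAAAAh/8OAAAAAAAAAA/AAAAAAAAAD/4AAAAAAAAP/+AAAAAAAB//+AAAAAAAH//+AAAAAAA///+AAAAAAH///8AH4AAA////wA/wAAH////AH/AAA////8Q/8AAH////w//4AA/////B//gAP////4D/+AB/////gH/4AP////+AP/gB/+P//4Af+AH+AP//AA/4AAAAf/8AB/gAAAA//wAD+AAAAB/+AAH4AAAAH/4AAfgAeAAf/gAA+AP+AA/+AAB4D/8AD/4AABAf/4AP/gAAAD//wA/+AAAAf//gD/4AAAD///AP/wAAAP//+A//AAAA///8H/+AAAD///4f/8AAAA=="/>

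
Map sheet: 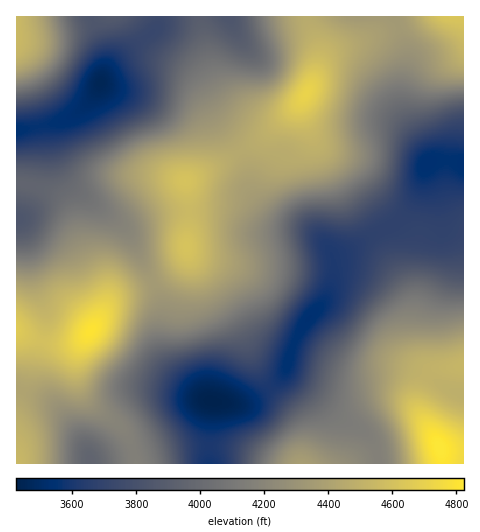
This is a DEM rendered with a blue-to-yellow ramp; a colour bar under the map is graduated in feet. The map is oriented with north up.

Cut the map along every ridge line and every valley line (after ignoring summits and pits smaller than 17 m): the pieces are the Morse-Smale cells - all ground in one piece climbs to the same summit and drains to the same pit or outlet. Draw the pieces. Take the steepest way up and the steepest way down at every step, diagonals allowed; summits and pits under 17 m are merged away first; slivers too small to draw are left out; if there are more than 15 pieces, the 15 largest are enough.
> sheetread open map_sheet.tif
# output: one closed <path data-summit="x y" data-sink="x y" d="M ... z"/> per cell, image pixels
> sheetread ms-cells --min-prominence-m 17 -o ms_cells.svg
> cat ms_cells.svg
<path data-summit="440 447" data-sink="308 319" d="M397 221l-47 28-18 8 1 20-4 16-7 12-14 14-7 10-14 36 0 7 6 8 47 37 23 13 9 9 6 17 60-11-18-34 0-14 3-12 6-11 6-5-12-4-6-7-3-10-2-20 2-33-7-33 1-25z"/><path data-summit="186 181" data-sink="101 83" d="M165 66l-20 2-28 14-16 0-9 16-10 11-8 6-18 7-4 5 2 25 11 27 12 12 46 33 9 0 36-12 20-1 1-14-4-16 29-13 26-16-24-33-19-35-15-12z"/><path data-summit="91 330" data-sink="213 402" d="M153 283l-29 9-9 5-7 7-29 45-2 8 1 25 7 15 39 34 6 10 7 23 72 0 0-22 3-40-8-3-26-24-15-20-2-9 1-39z"/><path data-summit="186 246" data-sink="308 319" d="M221 211l-32 0-3 38 7 13 16 17 26 40 26 56 10 12 15-16 4-18 11-24 7-10 14-14 7-12 4-16 0-19-5-12-16-13-10-2-42-1-9-4-17-12z"/><path data-summit="306 94" data-sink="463 165" d="M398 26l-16 5-50 21-12 12-18 38 2 15 13 26 13 11 24 12 43 55 17-20 14-39-2-11-18-29-6-16 0-22 5-29z"/><path data-summit="306 94" data-sink="308 319" d="M301 101l-36 35-25 17 7 14 4 22 11 18 10 9 12 5 17 5 12 6 11 10 10 14 59-31 3-4-42-55-24-12-13-11-13-26z"/><path data-summit="440 447" data-sink="463 165" d="M445 160l-13 1-5 3-7 25-6 12-16 20 10 16-1 25 7 33-2 30 2 23 6 14 11 6 33-3 0-200z"/><path data-summit="17 33" data-sink="101 83" d="M159 16l-142 0-1 114 38-7 20-8 8-6 14-18 12-22 15-15 34-27z"/><path data-summit="186 246" data-sink="213 402" d="M187 249l-2 8-12 13-20 13 9 24-1 39 2 9 12 17 29 27 23 4 21-1 17-10 4-6-8-11-26-56-26-40-16-17z"/><path data-summit="306 94" data-sink="229 17" d="M307 16l-107 1 9 44 8 22 6 9 14 15 15 11 12 4 10-1 19-12 15-17 9-24 1-20z"/><path data-summit="91 330" data-sink="17 218" d="M26 184l-10 1 0 33 5 5 4 14 10 44 10 28 1 13-3 19 5 2 28-1 9-5 14-17 6-13-1-20-22-38-9-33-9-16-11-8z"/><path data-summit="453 17" data-sink="463 165" d="M463 16l-40 0-25 10 9 29-5 29 0 22 6 16 18 29 2 12 4-2 13-1 19 4z"/><path data-summit="91 330" data-sink="101 83" d="M54 123l-38 8 0 52 16 2 21 7 14 12 6 12 9 33 22 38 1 20-2 5 12-15 32-11 6-5-26-51-10-10-46-34-6-7-11-27-2-15z"/><path data-summit="306 94" data-sink="101 83" d="M200 16l-40 0-3 11-34 27-15 15-7 13 16 0 35-16 13 0 15 5 17 13 21 39 21 28 3 0 23-15 24-23-15 8-10 1-18-8-23-22-12-23z"/><path data-summit="301 463" data-sink="213 402" d="M270 387l-15 12-11 4-32-1-3 40 1 22 92-1 2-21-2-18-5-8z"/>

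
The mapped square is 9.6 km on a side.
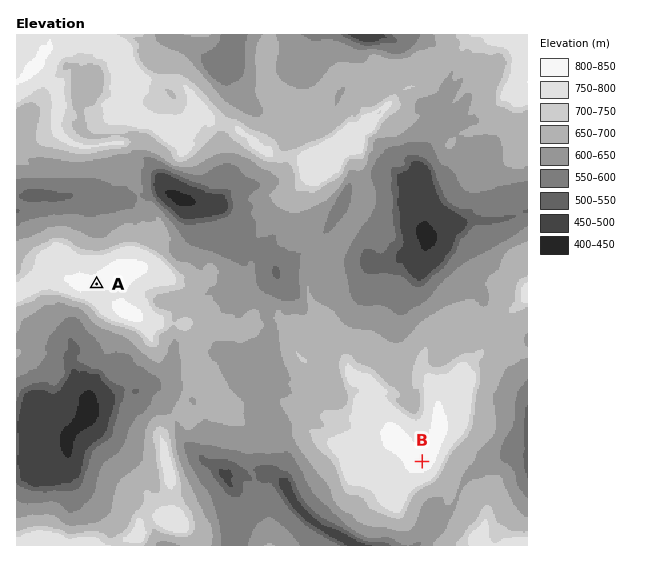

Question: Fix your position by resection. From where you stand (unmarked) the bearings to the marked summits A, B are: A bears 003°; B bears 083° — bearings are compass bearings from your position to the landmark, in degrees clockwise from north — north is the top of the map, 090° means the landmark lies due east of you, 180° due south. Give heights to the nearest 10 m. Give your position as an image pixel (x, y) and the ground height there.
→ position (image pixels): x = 85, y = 503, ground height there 600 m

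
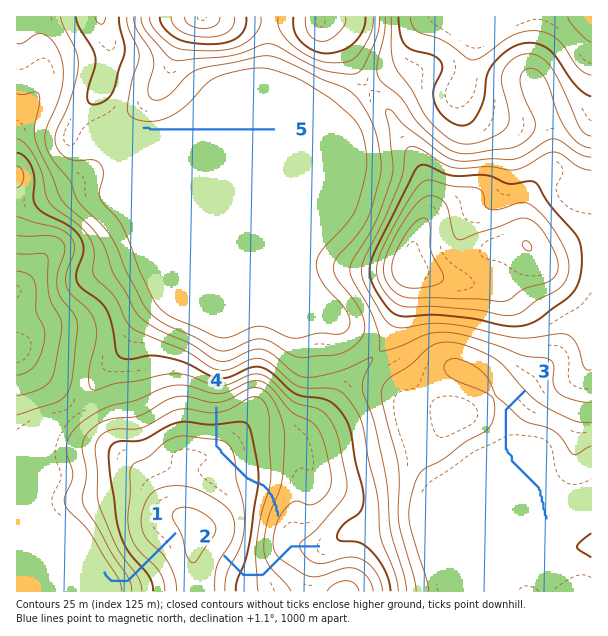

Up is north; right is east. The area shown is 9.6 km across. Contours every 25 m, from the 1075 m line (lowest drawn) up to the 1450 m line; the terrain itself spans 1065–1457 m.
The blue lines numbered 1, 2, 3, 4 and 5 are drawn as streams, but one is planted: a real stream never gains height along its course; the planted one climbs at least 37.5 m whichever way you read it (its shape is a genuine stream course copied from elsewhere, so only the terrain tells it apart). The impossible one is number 4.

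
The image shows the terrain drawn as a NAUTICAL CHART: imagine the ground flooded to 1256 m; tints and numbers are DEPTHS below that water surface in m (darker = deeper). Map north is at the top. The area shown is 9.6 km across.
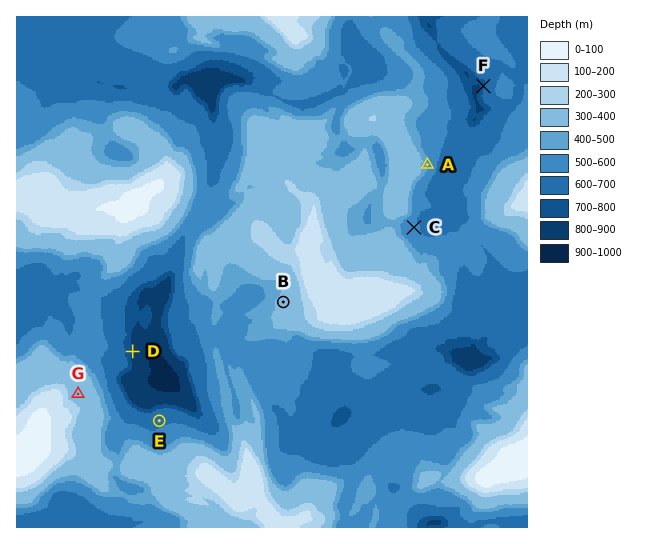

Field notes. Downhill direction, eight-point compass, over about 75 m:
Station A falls E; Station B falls NW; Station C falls E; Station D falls E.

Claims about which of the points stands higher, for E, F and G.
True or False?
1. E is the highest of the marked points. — False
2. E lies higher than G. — False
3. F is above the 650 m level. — False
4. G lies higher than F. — True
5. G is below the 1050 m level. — True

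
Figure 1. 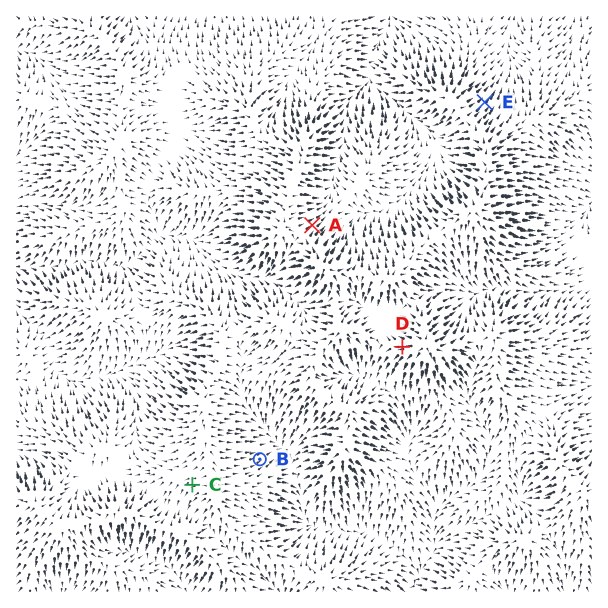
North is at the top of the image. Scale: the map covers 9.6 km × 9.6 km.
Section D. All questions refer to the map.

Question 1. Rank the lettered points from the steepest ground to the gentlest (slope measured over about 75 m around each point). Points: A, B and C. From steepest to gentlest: A B C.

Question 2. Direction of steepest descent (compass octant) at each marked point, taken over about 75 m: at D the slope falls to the W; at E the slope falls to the NE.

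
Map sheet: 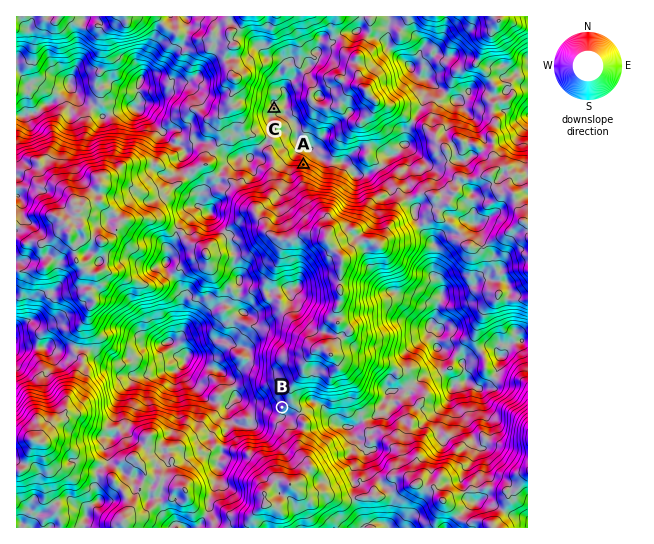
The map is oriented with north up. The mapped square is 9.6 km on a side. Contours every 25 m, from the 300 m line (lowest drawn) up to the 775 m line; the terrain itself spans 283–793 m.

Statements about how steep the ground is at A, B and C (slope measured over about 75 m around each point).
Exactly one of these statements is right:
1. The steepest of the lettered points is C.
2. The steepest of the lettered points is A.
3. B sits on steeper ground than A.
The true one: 2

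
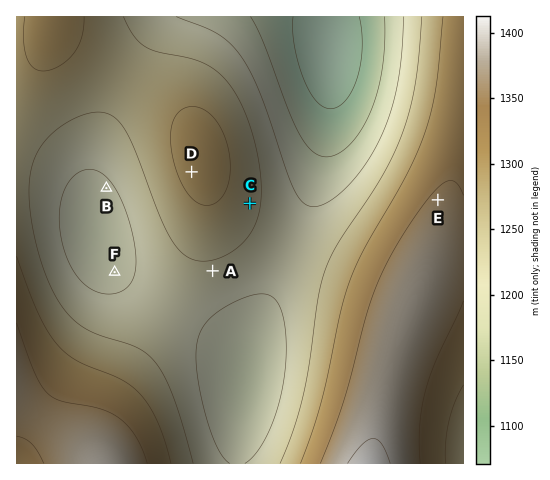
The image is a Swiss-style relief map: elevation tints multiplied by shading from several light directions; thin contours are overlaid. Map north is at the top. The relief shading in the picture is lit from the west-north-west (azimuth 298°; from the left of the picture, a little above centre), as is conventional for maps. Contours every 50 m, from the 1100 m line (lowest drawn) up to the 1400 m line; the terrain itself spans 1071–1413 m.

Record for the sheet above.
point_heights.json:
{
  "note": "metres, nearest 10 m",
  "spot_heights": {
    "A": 1240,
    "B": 1190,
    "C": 1270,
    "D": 1310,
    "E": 1360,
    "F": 1190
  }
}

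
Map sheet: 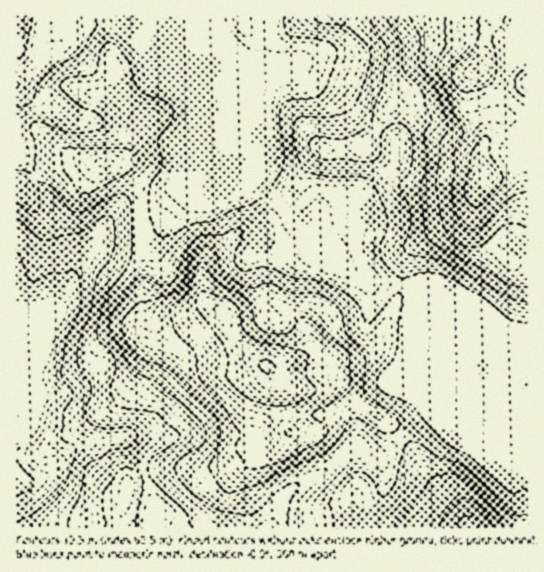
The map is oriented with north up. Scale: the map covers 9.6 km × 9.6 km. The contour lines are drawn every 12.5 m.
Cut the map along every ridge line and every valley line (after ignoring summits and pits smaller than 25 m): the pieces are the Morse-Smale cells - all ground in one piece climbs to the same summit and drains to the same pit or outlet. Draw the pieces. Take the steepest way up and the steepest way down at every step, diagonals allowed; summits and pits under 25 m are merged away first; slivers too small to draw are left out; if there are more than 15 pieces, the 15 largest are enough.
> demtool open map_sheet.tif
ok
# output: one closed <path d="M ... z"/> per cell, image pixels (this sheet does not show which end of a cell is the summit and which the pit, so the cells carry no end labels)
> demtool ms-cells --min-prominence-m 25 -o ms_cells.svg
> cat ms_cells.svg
<path d="M282 208l-10 9-10 19-27 0-30 23-4 11 2 24 2 7 7 5-9-1-14 8-20 3-10 4-6 0-5-5-4-9 0-39-5-16-44-6-18 17-8 25-6 14-8 9-12 25-27 67 1 81 16-2 12-5 26-27 8-4 44-8 10 12 20 46 3 12-4 11-1 10 115 0 7-6 10-25 8-9 32-16 30-23 6-1 14 8 8 0 48-41-22-56 0-42 4-14 0-10-3-6-9-3-25-3-15-8-13-4-49-48-7-2z"/><path d="M493 16l-442 0 0 10 11-7 13 6 19-2 15 1 18 8 20 18 4 9 89 91 12 29 30 29 11-11 12-27 17-22 24 1 19-2 28-43 14-7 16 2 14-4 16-7 14-13 7-3 6-6 3-7 2-24z"/><path d="M410 287l-2 0 3 6 0 10-4 14 0 42 22 56-48 41-8 0-14-8-6 1-30 23-32 16-8 9-10 25-6 6 261-1 0-196-21-3z"/><path d="M499 115l-20 2-22 12-11 0-16-8-11 0-8 4-8 8-6 9 0 15-2 6-24 18-18 20 3 5 0 11-7 14-14 12-14-4-12-8-2 0 1 3 34 33 32 14 33 6 32-2 30 11 19-35 14-17 4-3 8 2 12 12 2-1 0-135-17 0z"/><path d="M62 19l-3 0-8 8-3 7 4 16-1 4-25 25-10 6 0 70 12 10 9 12 13-8 13-2 11-6 48 3 10 11 7 18 1 56 9-1 12-18 19-17 8-12 0-76 4-11-1-13-40-42-4-9-24-21-21-6-27 2z"/><path d="M527 16l-33 0-7 14-3 25-4 11-30 23-27 10-21 0-9 5-28 43-19 2-24-1-17 22-12 27-10 10 6 11 12 6 12 11 22 8 7-4 11-14 3-8 0-11-3-5 18-20 24-18 2-6 0-15 10-14 12-7 11 0 16 8 11 0 22-12 20-2 2-24 7-22 6-6 14-5z"/><path d="M191 100l1 14-4 11 0 76-8 12-19 17-8 13-4 5-9 2 4 17 0 39 4 9 5 5 36-7 14-8 7 0-6-7-3-15 0-13 4-11 30-23 27 0 10-19 9-8-29-30-12-29z"/><path d="M123 437l-44 8-8 4-26 27-12 5-16 2-1 44 134 1 6-21-3-12-20-46z"/><path d="M93 161l-19 0-11 6-13 2-14 9 16 25 21 72 4-13 18-17 11 0 23 6 11-1-1-57-7-18-10-11z"/><path d="M37 179l-15 8-6 0 1 214 26-66 12-25 8-9 9-24 0-8-8-19-12-47z"/><path d="M510 241l-8 3-9 9-24 43-30-11-31 1 99 42 20 3 1-76-10-10z"/><path d="M50 16l-34 1 1 67 9-5 26-28-4-14 3-8z"/><path d="M527 59l-5 0-8 4-7 8-7 30 1 15 10 3 17-1z"/><path d="M18 156l-2 1 0 29 6 1 14-10-8-12z"/>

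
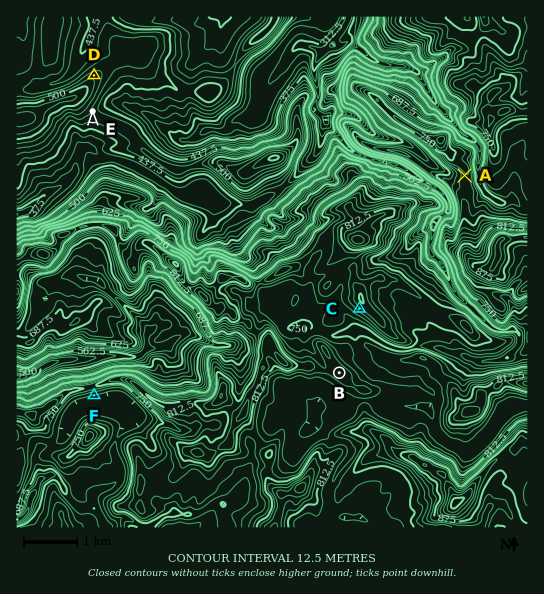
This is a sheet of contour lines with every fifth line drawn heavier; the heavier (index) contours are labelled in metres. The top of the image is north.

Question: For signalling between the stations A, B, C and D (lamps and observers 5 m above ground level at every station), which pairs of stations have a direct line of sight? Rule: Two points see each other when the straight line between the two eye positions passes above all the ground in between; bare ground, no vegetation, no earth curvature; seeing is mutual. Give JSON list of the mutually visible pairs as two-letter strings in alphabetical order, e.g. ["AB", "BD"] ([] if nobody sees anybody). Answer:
["AD", "BC"]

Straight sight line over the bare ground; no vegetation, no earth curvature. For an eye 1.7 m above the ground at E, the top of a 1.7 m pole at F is out of sight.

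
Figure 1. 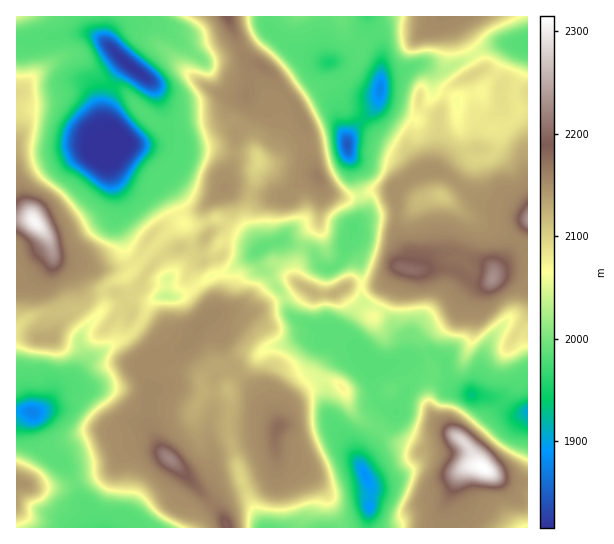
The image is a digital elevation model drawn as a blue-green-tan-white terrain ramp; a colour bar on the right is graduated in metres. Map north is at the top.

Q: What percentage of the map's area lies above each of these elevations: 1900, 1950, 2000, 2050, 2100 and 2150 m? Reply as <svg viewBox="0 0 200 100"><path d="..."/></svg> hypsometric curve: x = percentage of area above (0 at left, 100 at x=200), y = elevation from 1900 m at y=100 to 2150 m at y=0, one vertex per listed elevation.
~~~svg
<svg viewBox="0 0 200 100"><path d="M193 100l-7-20-45-20-24-20-34-20-49-20"/></svg>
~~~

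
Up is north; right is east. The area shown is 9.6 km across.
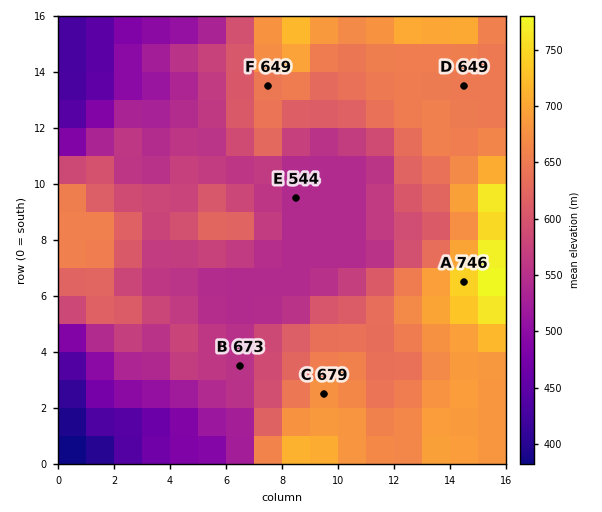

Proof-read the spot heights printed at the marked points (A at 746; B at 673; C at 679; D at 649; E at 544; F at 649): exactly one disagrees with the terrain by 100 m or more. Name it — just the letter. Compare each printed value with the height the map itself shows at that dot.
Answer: B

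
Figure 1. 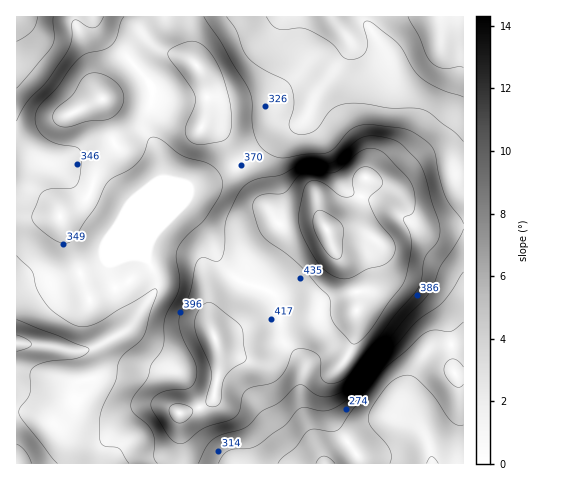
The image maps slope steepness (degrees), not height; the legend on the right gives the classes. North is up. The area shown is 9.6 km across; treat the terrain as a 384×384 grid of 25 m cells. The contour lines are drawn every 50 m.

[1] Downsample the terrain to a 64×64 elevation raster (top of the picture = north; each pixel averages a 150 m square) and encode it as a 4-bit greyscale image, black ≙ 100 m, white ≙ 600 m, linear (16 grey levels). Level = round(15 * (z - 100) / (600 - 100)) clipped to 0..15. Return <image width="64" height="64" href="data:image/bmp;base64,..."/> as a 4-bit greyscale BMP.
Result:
<image width="64" height="64" href="data:image/bmp;base64,Qk12CAAAAAAAAHYAAAAoAAAAQAAAAEAAAAABAAQAAAAAAAAIAAATCwAAEwsAABAAAAAAAAAAAAAAABEREQAiIiIAMzMzAERERABVVVUAZmZmAHd3dwCIiIgAmZmZAKqqqgC7u7sAzMzMAN3d3QDu7u4A////ACM0RFVVVmZmZ3eIiIh3ZmZmVVVERDMzREREMzIiISIiMzRFVVVmZmZnd4iIiId2ZmZlVVREMzNEREQzMiIiIiIzRFVVVmZmZmd3iJmYh3ZmZmZVVURDREREQzMyIiIiIjRFVVVWZmZmZneJmZmId3d2ZmVVVERERERDMzIiIiIiRFVVVVZmZmZneImqqZiId3d2ZmVURERERDMzIiIiIjNEVVVVVmZmZ3d4mqqqmZmIh3dmZlVVVVRDMzIiIiIjM0VVVVVWZmZ3d4iau7qqqZmId3dmVVVVVEMzIiIiIiMzVVVVVVVmZnd4iaq7uqqqqZiHd3ZmZmZVRDMiIiIiM0RFVVVVVWZmd4iZqquqq7qpmIiHd2ZndmVUMzIiIiMzRERVVVVVZmZ3eImaqqqruqmZiIh3d3d3dlRDMyIiMzRERFVVVVVmZmd4iJmZmaq6qpmZmId3iIiHZUQzMzMzREREVVVVZmZmZneIiIiZqrqqmZmZiIiJmZh2VDMzMzREVURVVVVWZmZmd3iIiImqu6qqqpmYiImamYdlQzMzNEVVRFVVVVVWZmZ3eIiIiaq7uqqqqZmImaqqmHVUMzNERVVERFVVVVVWZnd3iIiJqru7qqqpmYiZmqqpdlVEREREVDREREREVVVmZ3eIiJmru7u6qqmZmZmaqqmHZVREREREMzNERERVVVZmd3iImqu7u7qqmZmZmaqqqph2VUREREQzM0REVVVVVWZneImau8u7qqqZmZmqqqq6qYdlVERERDNERFVVVVVVVmd4iaq7y7uqqpmZqqqqq7uqmHZVREREREVVVmZmVVVVZniJqru7u6qqmZqqqqq7u7qYh2VVVVRVVWZmZmZmZVVmeImqu7u6qqqpmqqqq7u7u6mHdlVVVVVWZmZndmZmZmZ3iaq7u6qqqpmaqqqru8y7qph3ZlVVVWZmZmd3ZmZmZmeJmqu6qqqpmZqqqqu7zLu6mYd2ZlVWZmZmd3d2ZmZmZ3iaqqqqqpmZmqqqq7u7u7upmHdmZWZmZmZ3d3ZmZmZmeJmqqqmZmZmaqqq7u7u7u6qZh3ZmZmZmZnd3ZmZmZmZ4maqqmZmZmZqqq7u8u7u7uqmIdmZmZmZmd3ZmZmZmZniJqpmZmZmZqqq7vMzMzLu7qZh3ZmZmZmZ3ZmZmZmZmeImZmZmZmaqqq7zN3czMzLupmHdmZmZmZ3dmZmZmZmd4iZmZmZmaqqq7vN3d3MzMu6mYh3ZmZmd3d2ZmZmZmZ3iJmZmZmaqqq7vN3t3czMzLqpiId2Znd3d3ZmZmZmZneImZmZmaqqq7vM3u7d3MzMuqmYh3Z3d3d3d2ZmZmZmd4iJmZmaqqu7u83e7t3d3My6qpmId3d3iIh3ZmZmZmZneIiJmZqqu7u8ze7u3d3czLqqmYh3d4iIiHd2ZmZmZmZ3iImZmqq7u7zd7u7d3czLuqqpiId3iIiIh3dmZmZmZmd3iJmaq7u7zN7u7d3czLu6qqmIh3iIiIiHd3ZmZmZmZneImZqru7vM3e7d3czLu7qqmYh3d4iIiIh3dmZmZmZmZ3iJmqu7u7zd3d3MzMu7u6qYh3d3iIiIiId3ZmZmZmZnd4maq7u7vN3dzMzMzLu7qpiHd3d4iIiIh3dmZmZmZmZ3iJmqu7u8zd3MzMzMy7upmHd3d3d3eIiId3ZmZmZmZneImZqqqrvNzMzMzMzLu6mYd3d3d3d3iIh3d3ZmZmZmd4iJmZmaq8zMu8zMzMu6qYh3d3d3d3eIiIh3d2ZmZnd3iIiJmZmqu7u7zMzMu6qph3d2d3d3d4iIiIh3dmd3d3iIiIiIiJmqqaq8zMu6qpmHd3Z3d3d3iIiIiId3d3eIiIiIiIiIiIiImau7u6qpmId3dmd3d3eIiIiIh3d3iIiImIiIh3d3d3iJmru6qpmYh3dmZ3d3iIiIiIiId3iJmZmZiIh3d3d3d3iZqqqpmYh3dmZneIiIiIiIiIh4iJmZmZmYh3d2ZmZnd4mZmZmIh3dmZneIiZiIiIiIiIiImZqZmZiHd2ZmZmZ3iIiIiIh3dmZmd4iZmZmZmIiIiIiZmqmZmId3ZmZmZmd3eHd3d3dmZmZ3iZmZmZmZiIiIiJmZmZmYh3dmZmZmZ3d3d3d3ZmZmVmeImZqqqqmYiIiIiZmZmZiHd2ZmZmZmZmZmZmZmZlVWZ3iZmaqqqZiIiIiJmZmZmId3ZmZmZmZmZmZmZmZlVVVmd4mZmqqpmIiIiImZmZmYh3dmZmVVZmZmZmZmVVVVVVZneJmaqqmYiIiIiZmZmYh3dmZmZVVVVVVVVVVVVUREVWZ4iZmpmZiIiIiZmpmZiHdmZmZlVVVVVVVVVVVERERFVmeImZmZiIiIiJmqqZiHdmZmZmVVVVVVVVVVREQzNERVZ3iJmYiIiIiJmqqpmHdmZmZmVVVVVVVVVVVEMzM0RFVWd4iIiIiIiZmaqpmIdmZmZVVVVVVVVVVVVEMzMzRERVZneIiIiIiJmZqqmYd2ZlVVVVVVVERFVVVUQzIjM0REVWd3d4iIiJmZmZmYh2ZlVVVVVVVUREVVVUQzIiIjM0RVZnd3eIiIiJmZmYh3ZmVVVVVVVURERVVURDMiIiMzRFVmZmd3iIiIiImYh3ZmVVVVVVVERERFVURDMiIiIjM0VWZmZneIiIiIiIiHdmZVVUREREREREVUREMyIiIiIzRVZmZmd4iIiIiIiHdmZVVUREREQzREREREMyIiIi"/>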